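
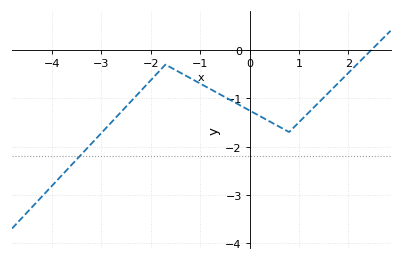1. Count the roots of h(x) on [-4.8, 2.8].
1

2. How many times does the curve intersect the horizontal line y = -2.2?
1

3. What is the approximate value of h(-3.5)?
-2.3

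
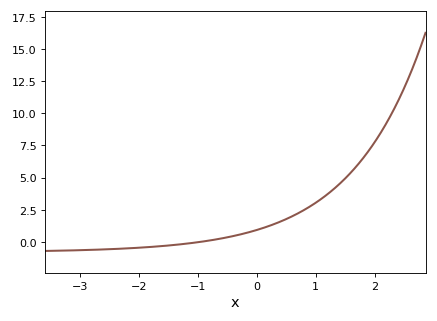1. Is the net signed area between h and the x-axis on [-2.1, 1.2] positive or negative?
positive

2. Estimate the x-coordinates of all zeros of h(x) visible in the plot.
-0.949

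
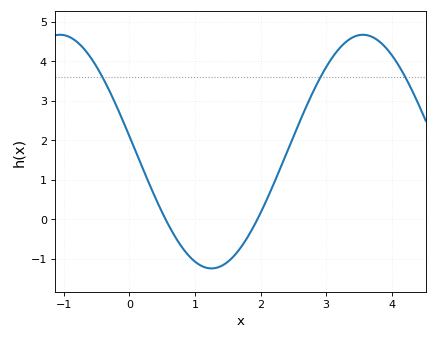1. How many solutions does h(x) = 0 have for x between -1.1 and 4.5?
2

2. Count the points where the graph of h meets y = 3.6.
3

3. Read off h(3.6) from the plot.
4.67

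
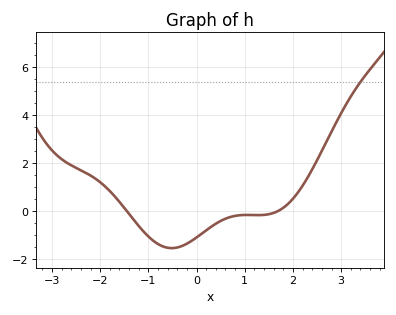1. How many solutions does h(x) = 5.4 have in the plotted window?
1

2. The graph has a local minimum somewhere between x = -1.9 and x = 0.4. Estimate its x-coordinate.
-0.516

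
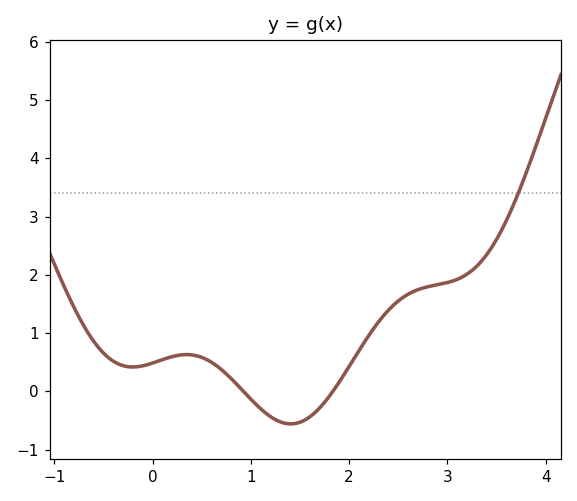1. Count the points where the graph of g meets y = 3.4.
1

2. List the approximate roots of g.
0.925, 1.83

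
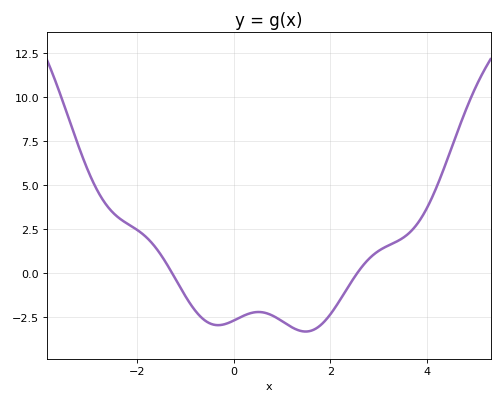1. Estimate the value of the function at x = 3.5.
2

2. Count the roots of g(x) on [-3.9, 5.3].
2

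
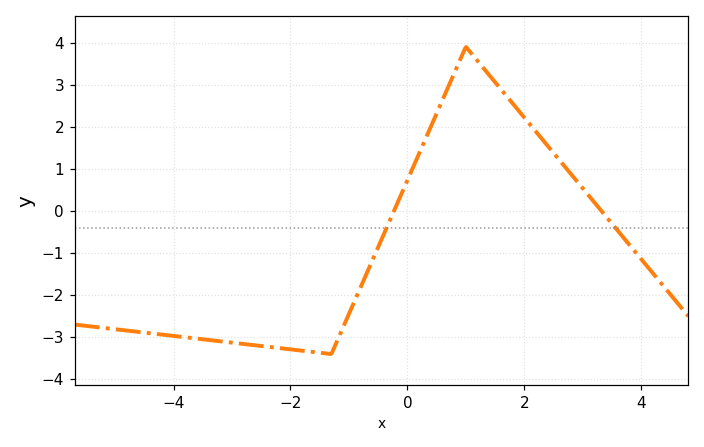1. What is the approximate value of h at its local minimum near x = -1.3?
-3.4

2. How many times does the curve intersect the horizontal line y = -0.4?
2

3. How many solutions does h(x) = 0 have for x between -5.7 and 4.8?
2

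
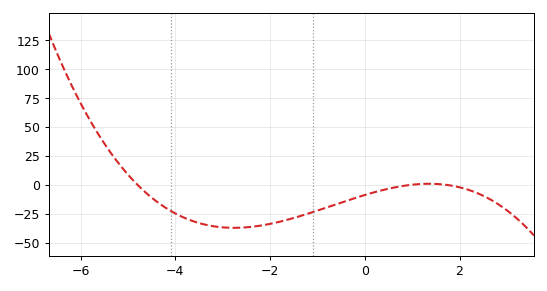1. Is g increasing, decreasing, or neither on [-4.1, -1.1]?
neither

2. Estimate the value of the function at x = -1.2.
-25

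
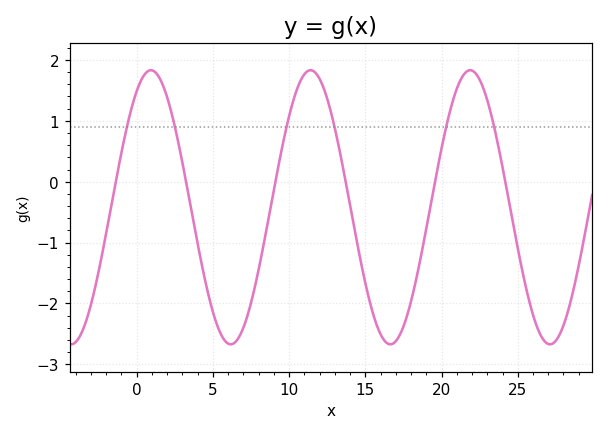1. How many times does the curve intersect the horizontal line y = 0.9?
6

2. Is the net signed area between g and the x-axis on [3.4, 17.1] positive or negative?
negative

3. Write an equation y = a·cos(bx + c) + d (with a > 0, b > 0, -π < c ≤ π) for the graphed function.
y = 2.25cos(0.6x - 0.56) - 0.42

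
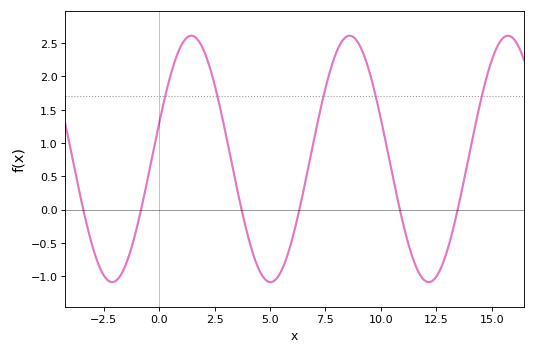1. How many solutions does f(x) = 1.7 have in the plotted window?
5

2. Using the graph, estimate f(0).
1.3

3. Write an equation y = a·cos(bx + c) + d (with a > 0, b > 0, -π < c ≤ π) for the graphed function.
y = 1.85cos(0.88x - 1.3) + 0.76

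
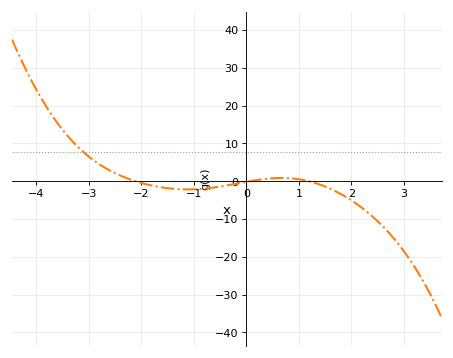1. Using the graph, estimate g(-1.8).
-1.14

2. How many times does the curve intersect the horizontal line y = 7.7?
1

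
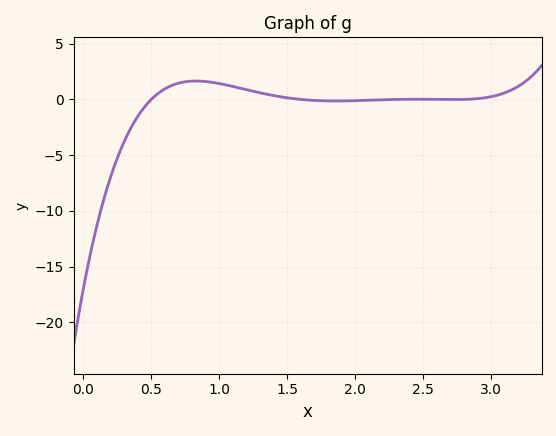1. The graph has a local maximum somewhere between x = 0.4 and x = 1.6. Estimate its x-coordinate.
0.829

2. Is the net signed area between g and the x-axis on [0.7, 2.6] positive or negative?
positive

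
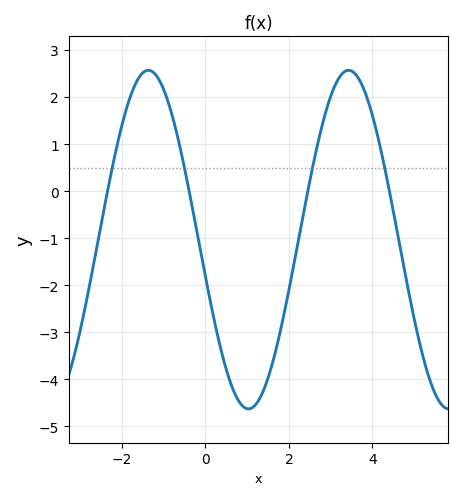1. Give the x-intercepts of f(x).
-2.34, -0.389, 2.45, 4.41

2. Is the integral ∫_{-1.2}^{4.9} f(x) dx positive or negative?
negative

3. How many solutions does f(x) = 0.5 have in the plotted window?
4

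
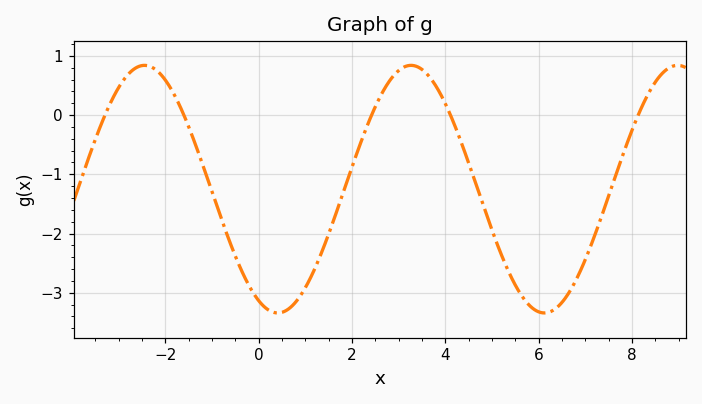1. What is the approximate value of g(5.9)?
-3.28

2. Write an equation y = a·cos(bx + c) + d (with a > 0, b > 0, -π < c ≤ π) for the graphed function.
y = 2.09cos(1.1x + 2.69) - 1.25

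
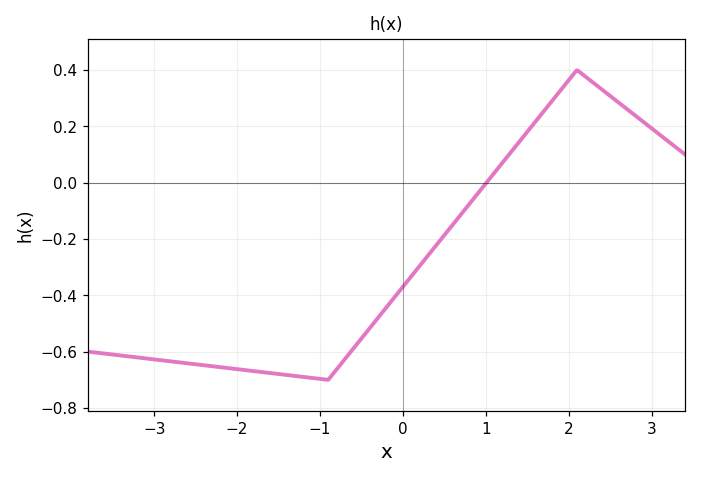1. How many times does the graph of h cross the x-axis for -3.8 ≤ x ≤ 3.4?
1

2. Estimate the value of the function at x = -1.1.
-0.7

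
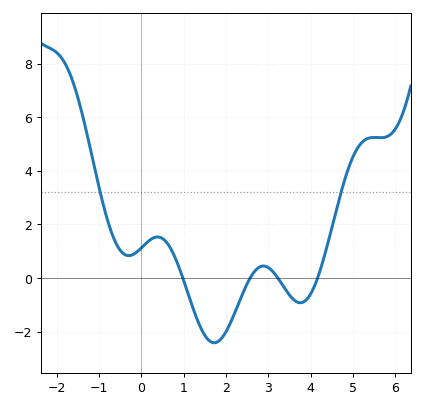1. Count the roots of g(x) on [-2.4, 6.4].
4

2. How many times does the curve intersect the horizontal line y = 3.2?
2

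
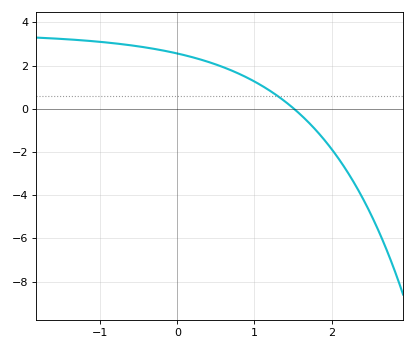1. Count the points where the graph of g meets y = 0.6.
1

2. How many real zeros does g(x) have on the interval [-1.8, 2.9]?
1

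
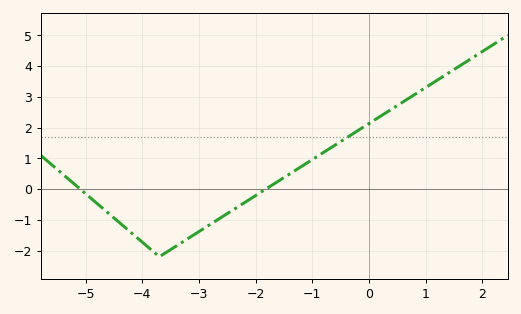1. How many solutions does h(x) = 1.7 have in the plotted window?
1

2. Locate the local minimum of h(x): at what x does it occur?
-3.7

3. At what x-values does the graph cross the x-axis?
-5.1, -1.82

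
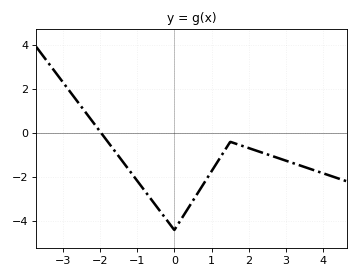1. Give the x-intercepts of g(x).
-1.96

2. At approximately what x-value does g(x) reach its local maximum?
1.5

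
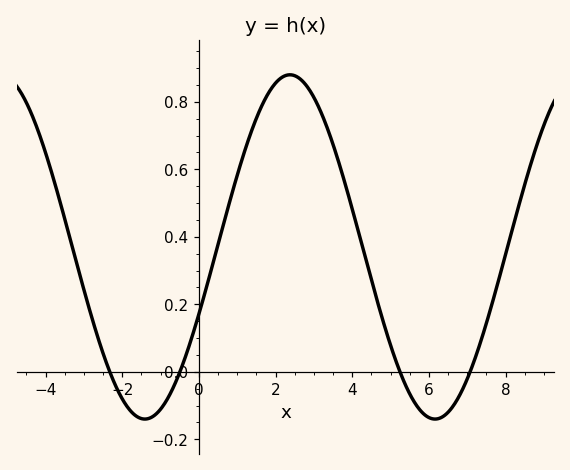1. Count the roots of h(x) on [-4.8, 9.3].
4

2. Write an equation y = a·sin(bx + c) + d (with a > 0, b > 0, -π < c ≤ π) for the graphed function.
y = 0.51sin(0.83x - 0.4) + 0.37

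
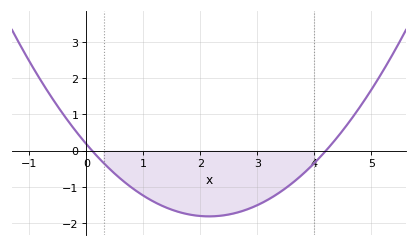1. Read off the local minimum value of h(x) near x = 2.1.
-1.81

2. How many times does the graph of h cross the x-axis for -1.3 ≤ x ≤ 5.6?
2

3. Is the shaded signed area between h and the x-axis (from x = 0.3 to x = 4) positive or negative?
negative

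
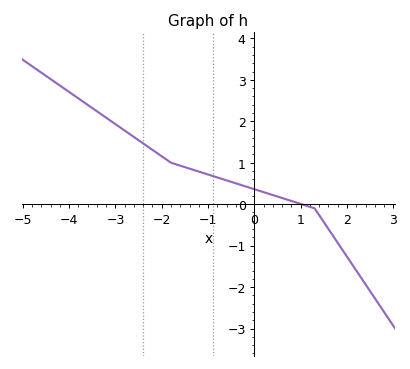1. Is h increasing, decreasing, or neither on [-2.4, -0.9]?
decreasing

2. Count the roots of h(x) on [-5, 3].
1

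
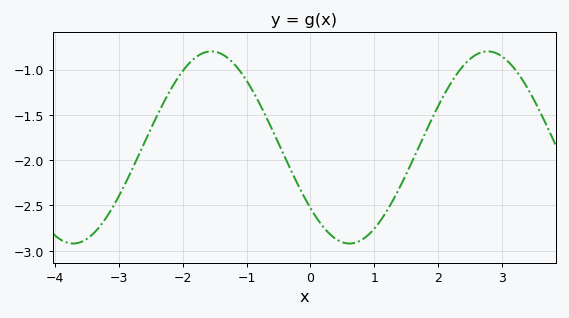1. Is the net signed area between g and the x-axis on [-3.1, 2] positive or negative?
negative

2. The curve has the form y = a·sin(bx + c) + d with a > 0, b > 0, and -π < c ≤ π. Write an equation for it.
y = 1.06sin(1.45x - 2.46) - 1.86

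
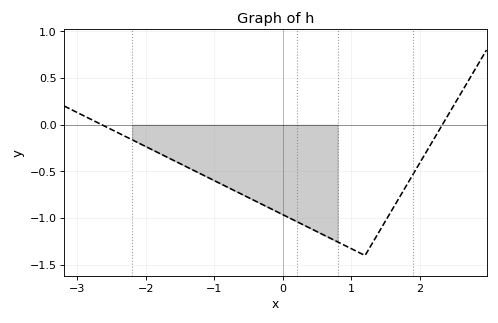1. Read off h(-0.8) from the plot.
-0.65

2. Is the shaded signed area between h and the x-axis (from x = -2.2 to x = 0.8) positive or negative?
negative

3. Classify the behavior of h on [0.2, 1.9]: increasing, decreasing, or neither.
neither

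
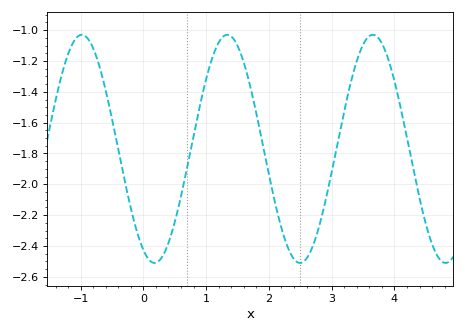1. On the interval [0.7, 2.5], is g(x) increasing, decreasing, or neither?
neither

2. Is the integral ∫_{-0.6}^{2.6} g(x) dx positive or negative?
negative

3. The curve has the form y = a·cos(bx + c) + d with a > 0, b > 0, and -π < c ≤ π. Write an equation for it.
y = 0.74cos(2.7x + 2.7) - 1.77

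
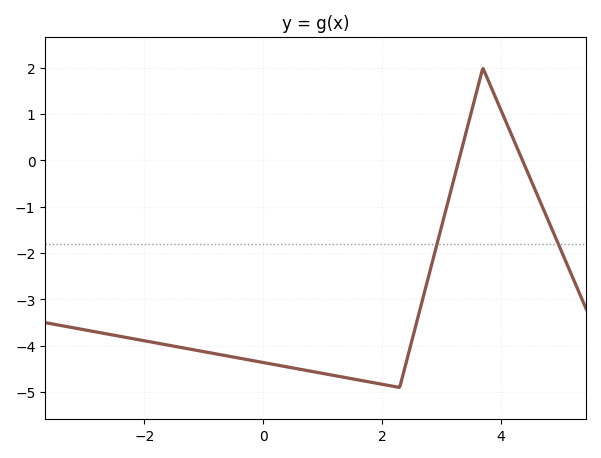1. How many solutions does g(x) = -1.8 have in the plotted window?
2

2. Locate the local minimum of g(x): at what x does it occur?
2.2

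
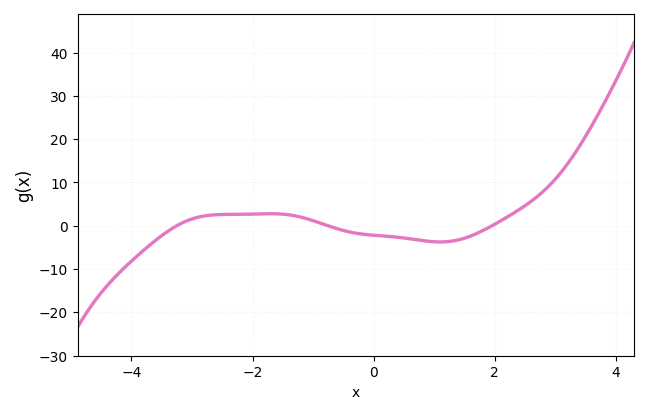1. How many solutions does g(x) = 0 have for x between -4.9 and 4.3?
3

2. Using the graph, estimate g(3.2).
14.3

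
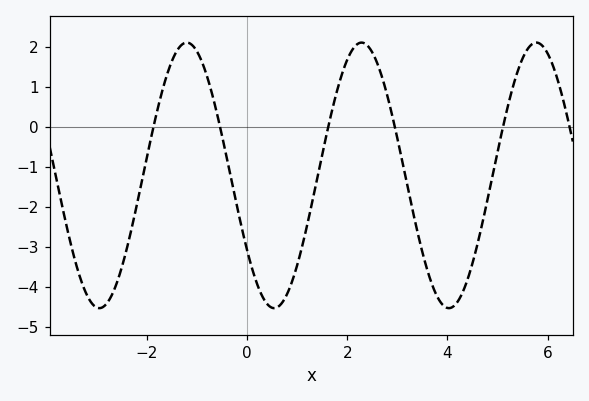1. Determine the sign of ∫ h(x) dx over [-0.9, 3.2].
negative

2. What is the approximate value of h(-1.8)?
0.4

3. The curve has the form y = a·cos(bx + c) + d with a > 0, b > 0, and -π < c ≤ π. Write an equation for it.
y = 3.32cos(1.8x + 2.2) - 1.21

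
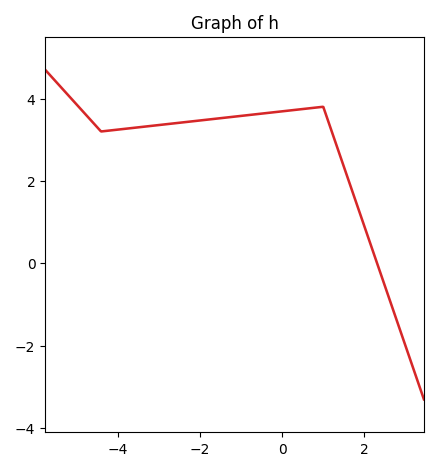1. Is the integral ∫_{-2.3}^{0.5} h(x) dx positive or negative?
positive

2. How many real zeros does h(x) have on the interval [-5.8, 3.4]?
1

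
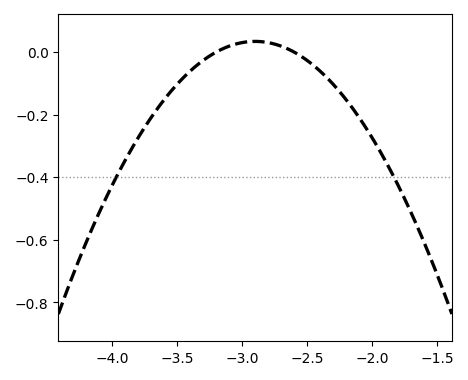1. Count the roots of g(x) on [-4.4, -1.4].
2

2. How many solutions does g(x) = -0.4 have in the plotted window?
2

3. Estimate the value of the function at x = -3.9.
-0.346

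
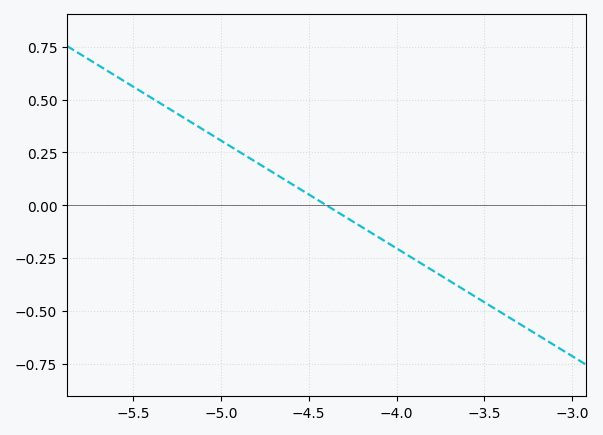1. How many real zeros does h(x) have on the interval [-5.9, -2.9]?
1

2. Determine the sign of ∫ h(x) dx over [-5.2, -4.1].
positive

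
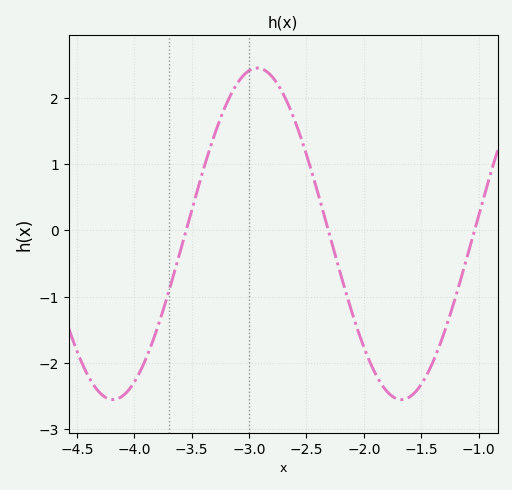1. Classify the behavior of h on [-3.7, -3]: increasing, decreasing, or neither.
increasing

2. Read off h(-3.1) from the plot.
2.2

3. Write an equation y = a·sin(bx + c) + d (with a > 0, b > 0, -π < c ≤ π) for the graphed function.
y = 2.5sin(2.5x + 2.6) - 0.05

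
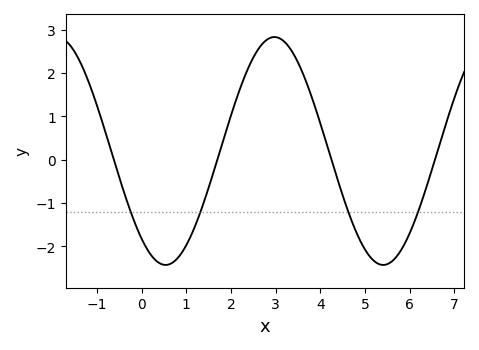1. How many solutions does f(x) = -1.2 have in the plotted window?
4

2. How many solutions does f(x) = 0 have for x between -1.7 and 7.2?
4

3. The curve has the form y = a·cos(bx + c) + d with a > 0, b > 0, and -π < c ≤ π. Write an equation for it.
y = 2.63cos(1.3x + 2.5) + 0.2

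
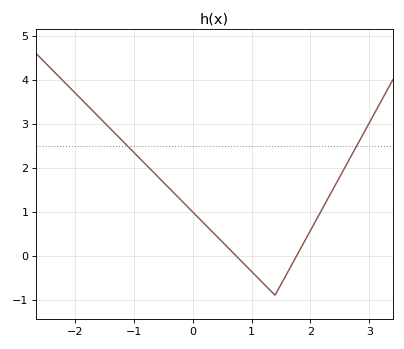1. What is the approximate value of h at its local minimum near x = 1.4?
-0.9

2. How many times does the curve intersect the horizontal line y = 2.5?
2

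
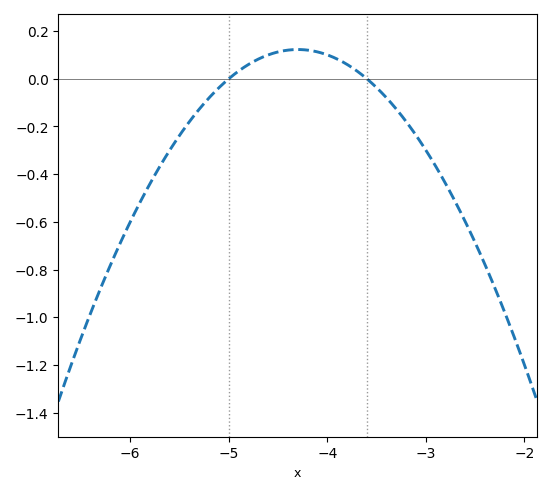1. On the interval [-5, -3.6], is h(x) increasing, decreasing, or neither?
neither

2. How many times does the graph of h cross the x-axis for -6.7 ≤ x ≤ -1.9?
2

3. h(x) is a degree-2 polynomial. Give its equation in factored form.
y = -0.25(x + 5)(x + 3.6)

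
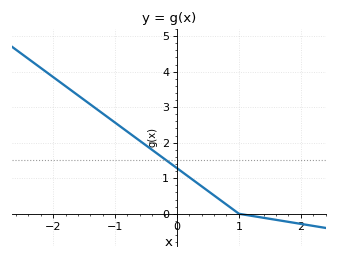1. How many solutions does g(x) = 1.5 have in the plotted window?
1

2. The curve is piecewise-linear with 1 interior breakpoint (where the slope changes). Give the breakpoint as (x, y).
(1, 0)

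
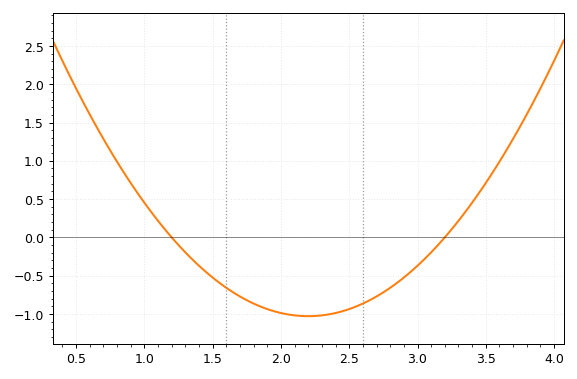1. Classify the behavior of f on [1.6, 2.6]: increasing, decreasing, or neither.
neither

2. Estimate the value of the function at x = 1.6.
-0.659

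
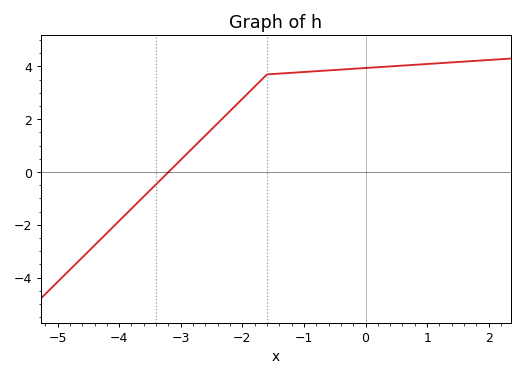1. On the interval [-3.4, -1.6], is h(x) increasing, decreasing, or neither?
increasing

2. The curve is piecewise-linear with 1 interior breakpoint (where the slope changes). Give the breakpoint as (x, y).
(-1.6, 3.7)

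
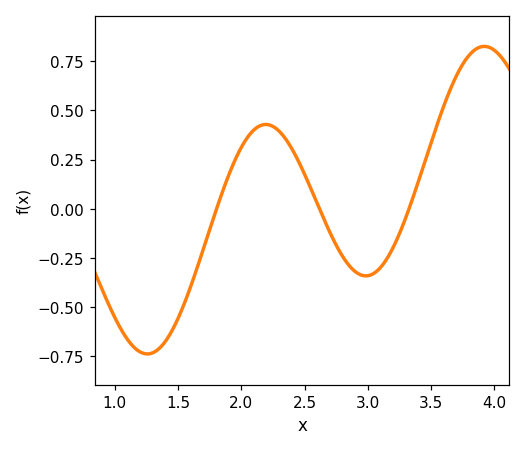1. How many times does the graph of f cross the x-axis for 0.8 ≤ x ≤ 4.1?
3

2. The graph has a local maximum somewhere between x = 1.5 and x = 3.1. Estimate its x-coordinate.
2.19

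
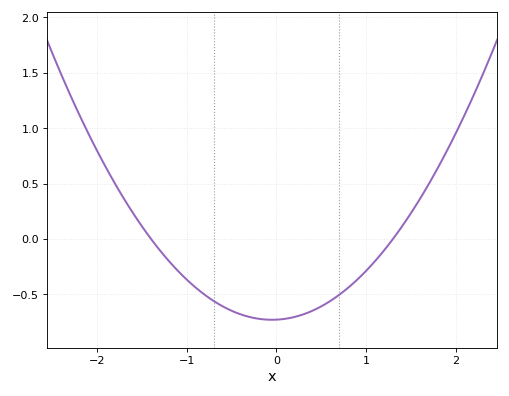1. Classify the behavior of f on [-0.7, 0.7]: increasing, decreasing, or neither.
neither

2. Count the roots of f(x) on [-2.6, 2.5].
2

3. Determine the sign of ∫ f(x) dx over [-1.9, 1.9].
negative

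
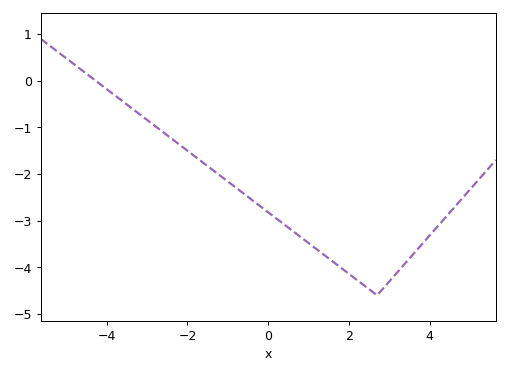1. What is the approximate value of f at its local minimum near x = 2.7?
-4.6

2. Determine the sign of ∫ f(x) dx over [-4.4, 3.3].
negative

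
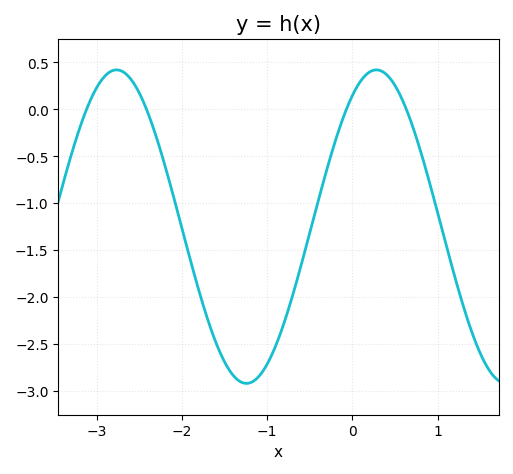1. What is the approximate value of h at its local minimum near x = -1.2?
-2.92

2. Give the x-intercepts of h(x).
-3.12, -2.42, -0.07, 0.633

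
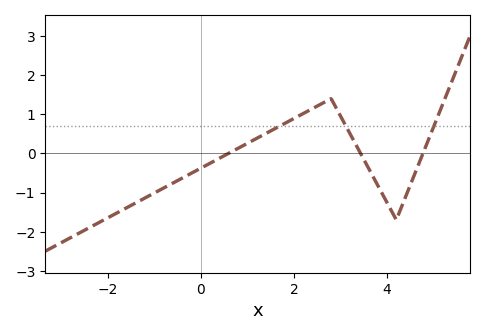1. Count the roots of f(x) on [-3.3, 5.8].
3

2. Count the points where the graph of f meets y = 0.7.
3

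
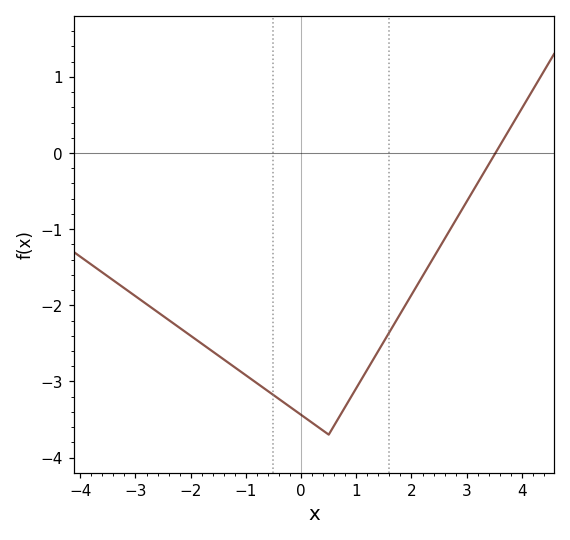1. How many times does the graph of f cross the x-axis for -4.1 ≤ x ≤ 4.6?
1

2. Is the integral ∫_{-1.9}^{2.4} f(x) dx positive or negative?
negative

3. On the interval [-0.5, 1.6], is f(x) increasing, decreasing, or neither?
neither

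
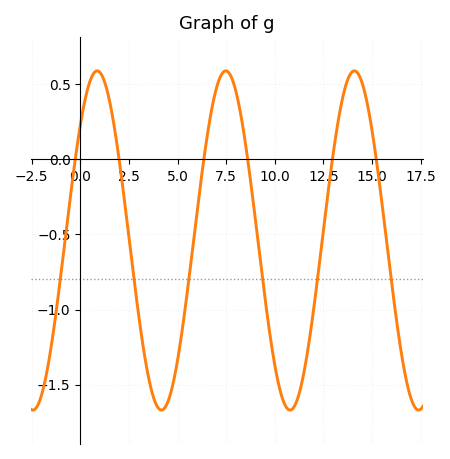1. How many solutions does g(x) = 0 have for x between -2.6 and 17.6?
6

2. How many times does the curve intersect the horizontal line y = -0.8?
6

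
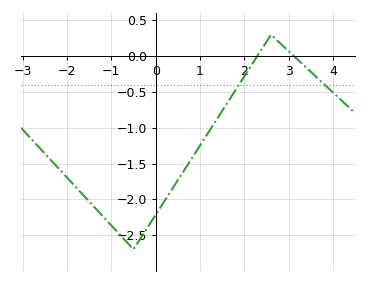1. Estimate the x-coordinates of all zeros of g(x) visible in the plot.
2.29, 3.12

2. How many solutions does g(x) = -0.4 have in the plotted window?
2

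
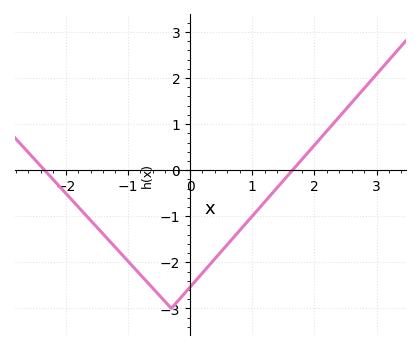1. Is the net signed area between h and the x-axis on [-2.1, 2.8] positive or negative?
negative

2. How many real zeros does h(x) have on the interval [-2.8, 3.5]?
2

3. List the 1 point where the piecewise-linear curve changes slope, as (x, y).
(-0.3, -3)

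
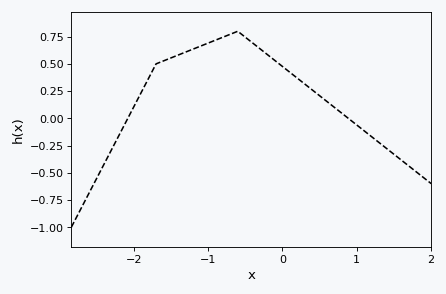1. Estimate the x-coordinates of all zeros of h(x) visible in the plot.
-2.08, 0.886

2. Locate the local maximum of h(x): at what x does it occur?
-0.6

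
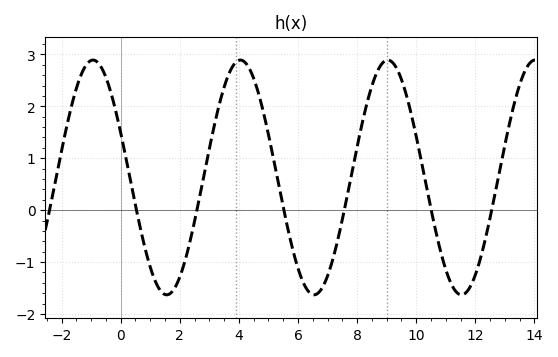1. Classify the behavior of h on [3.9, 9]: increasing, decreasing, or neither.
neither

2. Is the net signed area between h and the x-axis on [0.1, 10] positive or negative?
positive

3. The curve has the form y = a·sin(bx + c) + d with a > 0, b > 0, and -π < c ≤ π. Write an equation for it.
y = 2.26sin(1.3x + 2.8) + 0.63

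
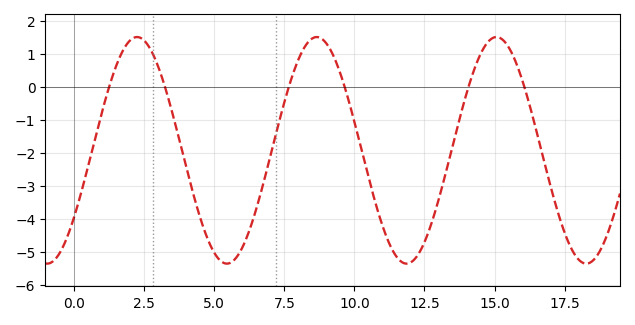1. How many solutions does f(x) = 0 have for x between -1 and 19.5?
6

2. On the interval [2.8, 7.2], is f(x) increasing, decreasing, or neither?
neither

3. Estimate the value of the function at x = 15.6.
1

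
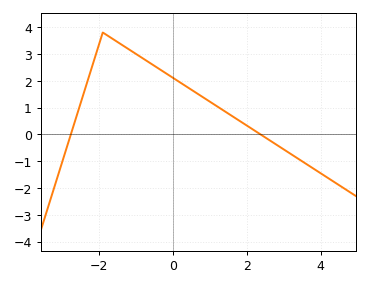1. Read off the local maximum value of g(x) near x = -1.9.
3.8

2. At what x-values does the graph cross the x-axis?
-2.8, 2.4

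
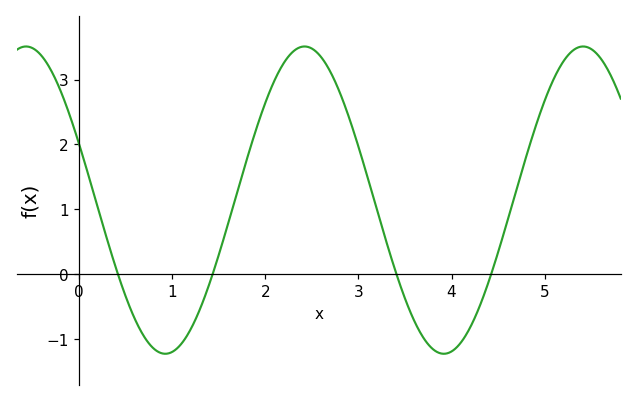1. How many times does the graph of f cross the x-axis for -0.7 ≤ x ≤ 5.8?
4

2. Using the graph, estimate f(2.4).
3.51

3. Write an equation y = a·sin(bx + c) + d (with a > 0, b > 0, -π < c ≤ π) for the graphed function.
y = 2.37sin(2.1x + 2.77) + 1.14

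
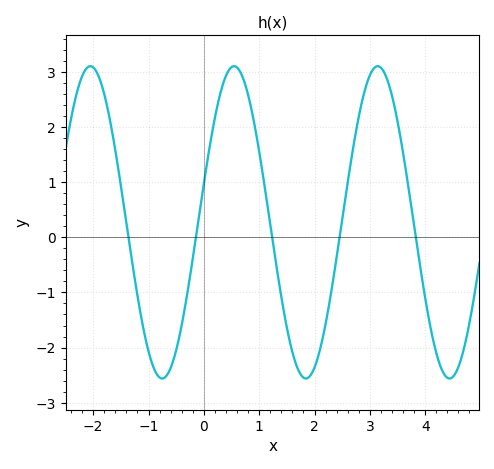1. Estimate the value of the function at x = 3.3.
2.9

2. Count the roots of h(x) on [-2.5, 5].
5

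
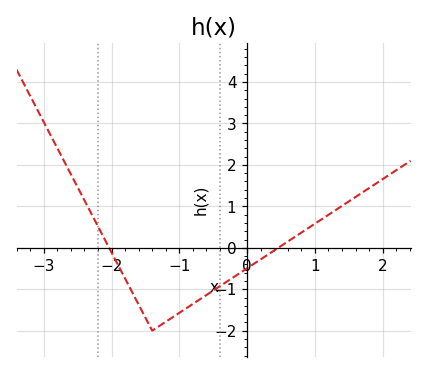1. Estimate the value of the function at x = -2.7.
2.1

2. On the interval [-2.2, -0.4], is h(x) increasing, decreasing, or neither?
neither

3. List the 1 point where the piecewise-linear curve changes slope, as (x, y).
(-1.4, -2)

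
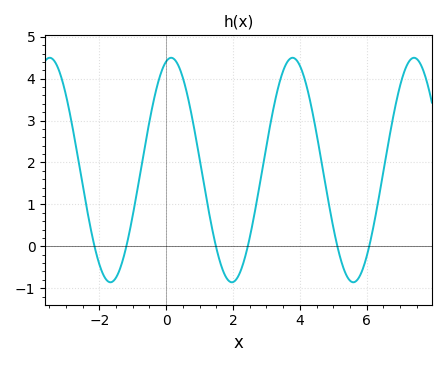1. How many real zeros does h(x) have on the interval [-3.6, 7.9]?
6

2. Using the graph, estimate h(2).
-0.9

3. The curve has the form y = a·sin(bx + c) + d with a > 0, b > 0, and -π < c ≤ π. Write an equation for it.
y = 2.68sin(1.7x + 1.3) + 1.82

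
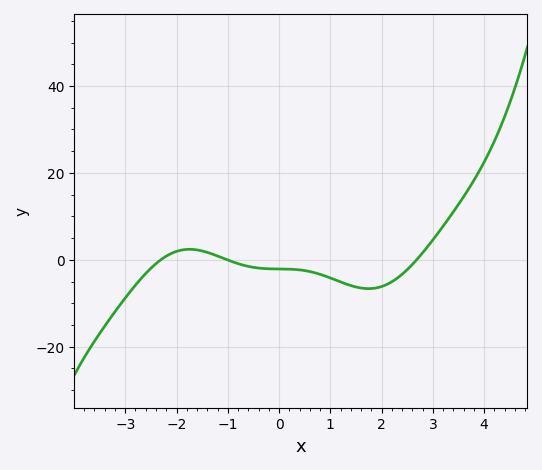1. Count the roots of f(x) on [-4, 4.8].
3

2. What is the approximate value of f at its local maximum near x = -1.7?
2.42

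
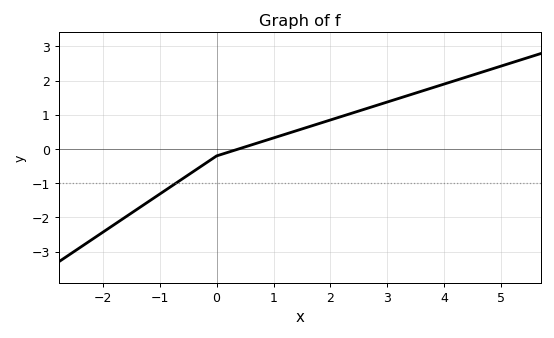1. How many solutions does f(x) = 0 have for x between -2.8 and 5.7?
1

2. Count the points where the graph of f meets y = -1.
1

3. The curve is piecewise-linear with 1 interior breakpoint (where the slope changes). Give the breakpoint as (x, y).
(0, -0.2)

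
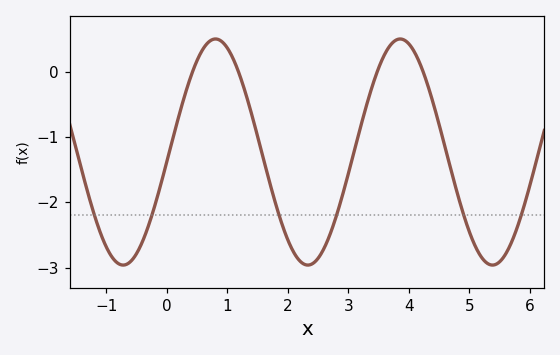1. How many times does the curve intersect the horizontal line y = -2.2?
6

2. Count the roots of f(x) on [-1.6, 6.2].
4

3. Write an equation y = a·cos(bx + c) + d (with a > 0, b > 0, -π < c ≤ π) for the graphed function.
y = 1.73cos(2.1x - 1.7) - 1.23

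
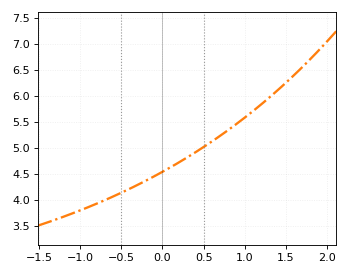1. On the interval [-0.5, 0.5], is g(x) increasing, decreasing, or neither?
increasing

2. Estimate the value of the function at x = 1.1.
5.71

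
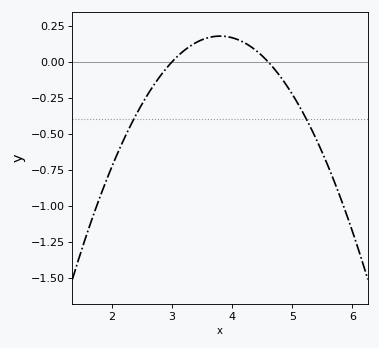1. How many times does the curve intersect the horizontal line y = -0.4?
2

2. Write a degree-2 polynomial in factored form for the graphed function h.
y = -0.28(x - 3)(x - 4.6)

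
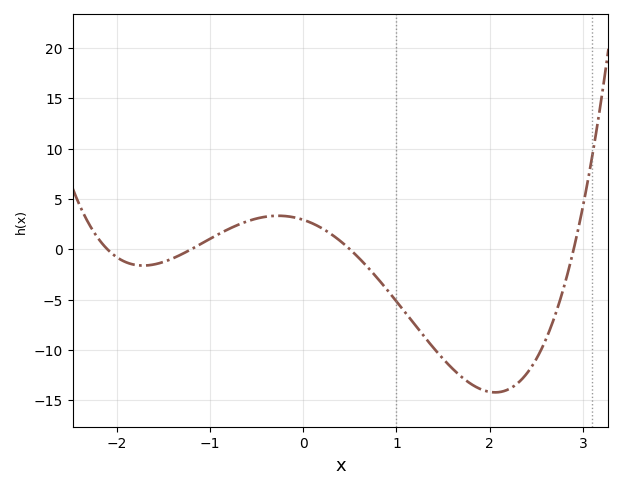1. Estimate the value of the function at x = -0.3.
3.32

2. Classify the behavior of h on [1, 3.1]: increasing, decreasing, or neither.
neither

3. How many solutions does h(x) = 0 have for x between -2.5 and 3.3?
4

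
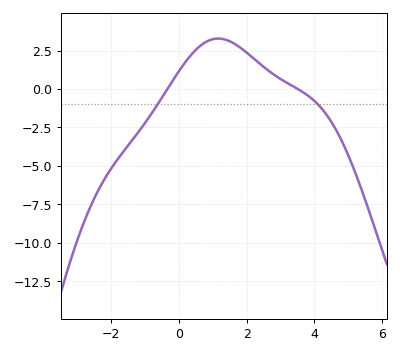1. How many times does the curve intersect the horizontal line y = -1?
2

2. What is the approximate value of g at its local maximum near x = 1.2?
3.2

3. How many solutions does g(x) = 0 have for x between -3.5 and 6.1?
2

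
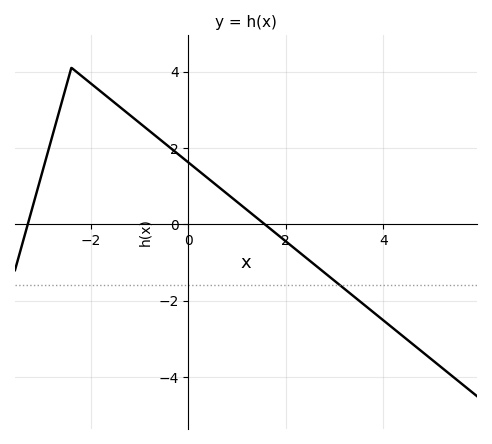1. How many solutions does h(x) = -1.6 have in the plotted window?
1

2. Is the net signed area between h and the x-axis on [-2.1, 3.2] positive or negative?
positive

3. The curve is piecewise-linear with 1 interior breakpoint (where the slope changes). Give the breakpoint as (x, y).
(-2.4, 4.1)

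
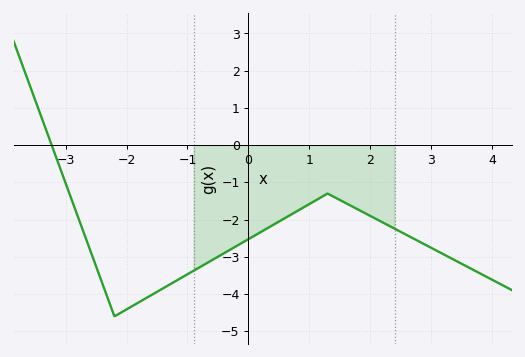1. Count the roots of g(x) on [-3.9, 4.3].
1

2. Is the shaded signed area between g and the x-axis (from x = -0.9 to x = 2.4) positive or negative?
negative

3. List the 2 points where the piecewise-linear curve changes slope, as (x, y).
(-2.2, -4.6); (1.3, -1.3)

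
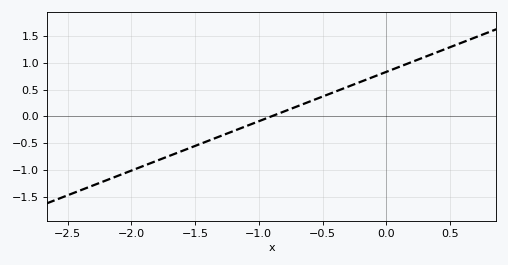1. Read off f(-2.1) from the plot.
-1.1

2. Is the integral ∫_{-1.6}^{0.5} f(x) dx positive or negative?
positive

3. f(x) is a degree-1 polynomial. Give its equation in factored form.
y = 0.92(x + 0.9)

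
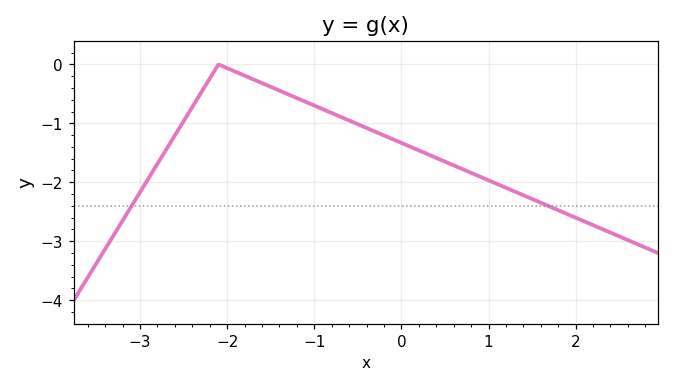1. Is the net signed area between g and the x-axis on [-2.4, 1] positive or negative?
negative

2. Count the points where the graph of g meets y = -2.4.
2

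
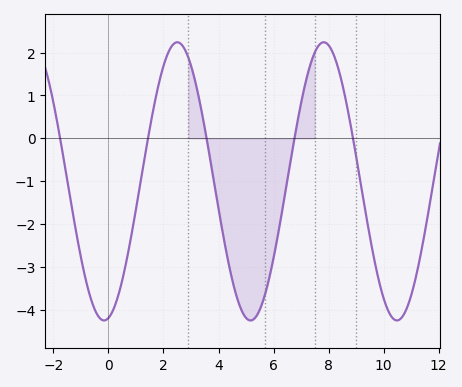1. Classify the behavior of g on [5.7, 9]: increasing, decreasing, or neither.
neither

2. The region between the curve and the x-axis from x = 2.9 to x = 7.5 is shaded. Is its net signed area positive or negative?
negative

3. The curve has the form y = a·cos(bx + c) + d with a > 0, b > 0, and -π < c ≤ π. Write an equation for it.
y = 3.24cos(1.18x - 2.95) - 1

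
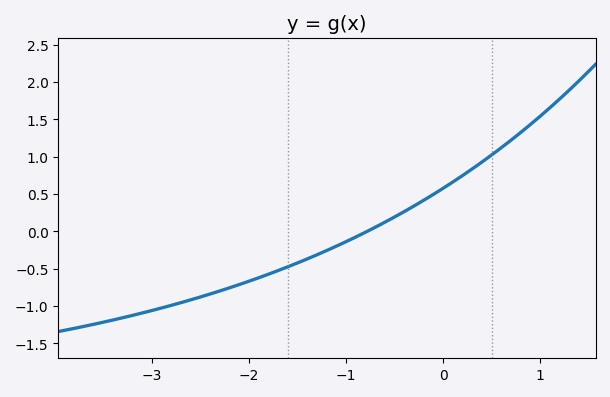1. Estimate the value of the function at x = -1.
-0.135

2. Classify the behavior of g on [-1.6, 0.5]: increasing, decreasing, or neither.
increasing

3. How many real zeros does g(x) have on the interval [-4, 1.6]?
1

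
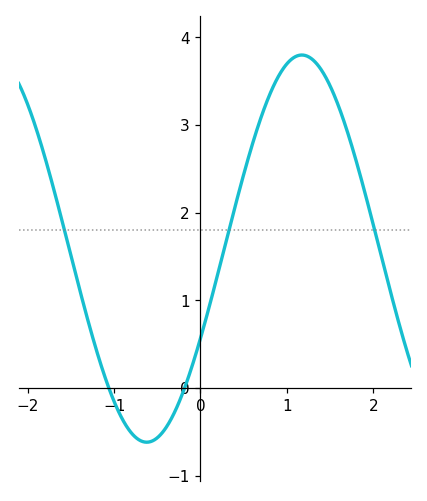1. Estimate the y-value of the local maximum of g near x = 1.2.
3.8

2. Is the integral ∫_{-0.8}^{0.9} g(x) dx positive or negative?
positive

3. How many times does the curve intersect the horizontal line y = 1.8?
3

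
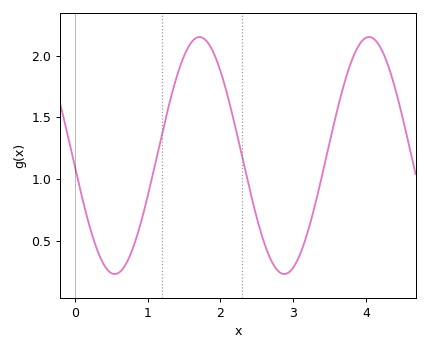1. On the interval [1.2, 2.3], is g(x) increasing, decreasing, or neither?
neither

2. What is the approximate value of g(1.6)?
2.11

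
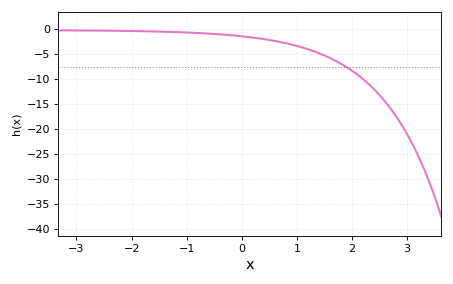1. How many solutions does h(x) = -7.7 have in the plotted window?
1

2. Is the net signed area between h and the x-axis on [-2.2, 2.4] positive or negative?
negative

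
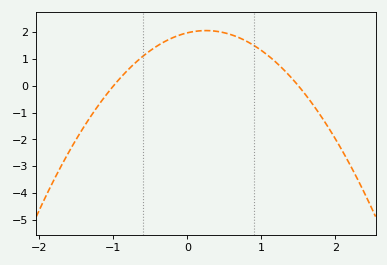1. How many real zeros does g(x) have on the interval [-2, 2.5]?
2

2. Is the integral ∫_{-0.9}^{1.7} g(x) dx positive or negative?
positive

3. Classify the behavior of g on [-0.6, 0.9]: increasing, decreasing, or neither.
neither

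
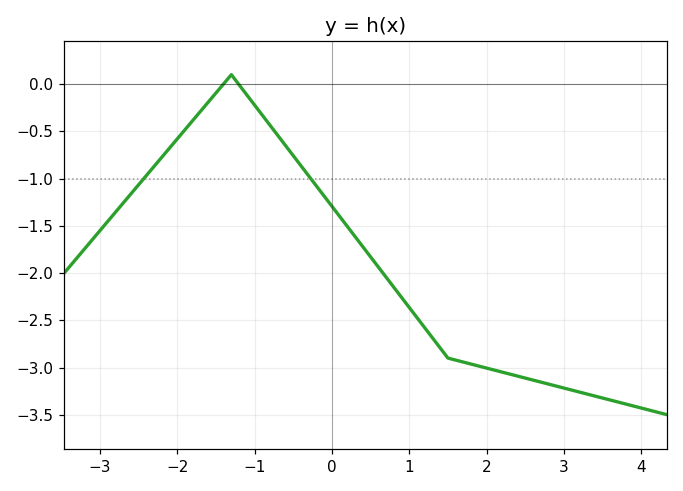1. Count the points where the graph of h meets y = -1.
2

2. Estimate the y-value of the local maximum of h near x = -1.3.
0.1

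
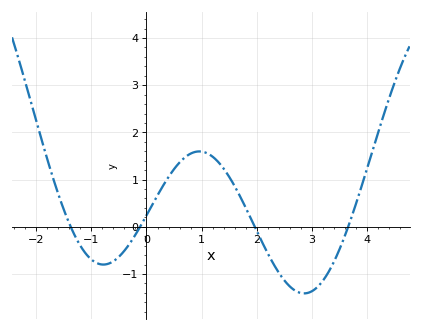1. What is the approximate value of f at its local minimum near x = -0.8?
-0.799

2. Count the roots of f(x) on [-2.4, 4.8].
4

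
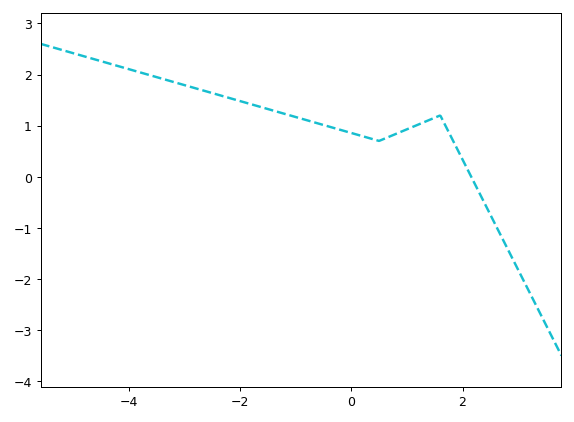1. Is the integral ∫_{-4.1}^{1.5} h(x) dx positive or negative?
positive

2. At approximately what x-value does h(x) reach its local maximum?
1.6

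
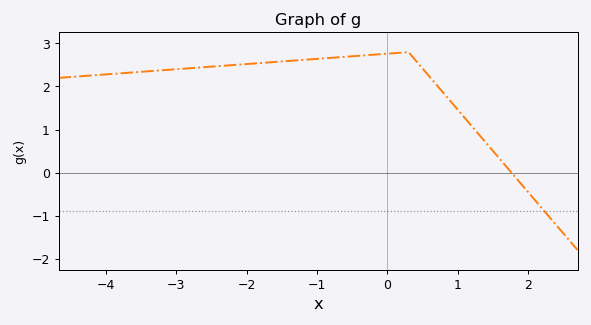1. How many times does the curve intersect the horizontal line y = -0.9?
1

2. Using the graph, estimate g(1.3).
0.9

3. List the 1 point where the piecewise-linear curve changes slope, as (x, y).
(0.3, 2.8)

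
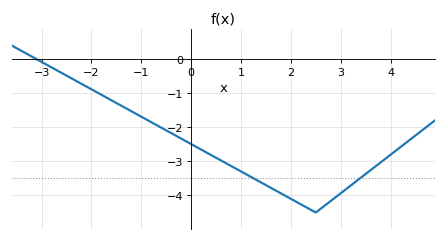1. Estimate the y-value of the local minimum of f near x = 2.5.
-4.5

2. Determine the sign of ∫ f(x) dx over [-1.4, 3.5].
negative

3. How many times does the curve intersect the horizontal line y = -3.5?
2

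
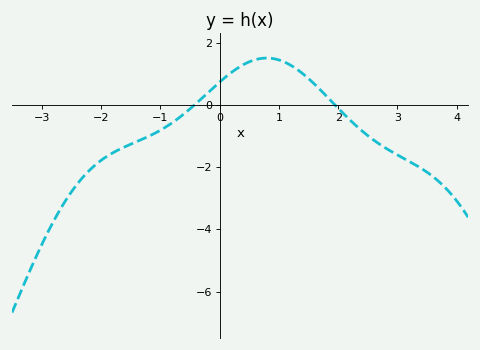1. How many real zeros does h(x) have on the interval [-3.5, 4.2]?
2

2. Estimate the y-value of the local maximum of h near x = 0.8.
1.51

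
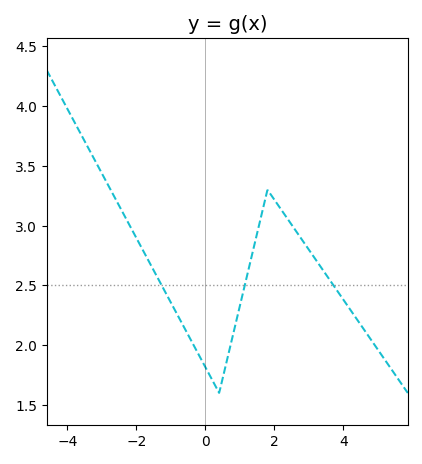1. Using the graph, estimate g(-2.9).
3.38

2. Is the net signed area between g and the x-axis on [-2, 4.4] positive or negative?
positive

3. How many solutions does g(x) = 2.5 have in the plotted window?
3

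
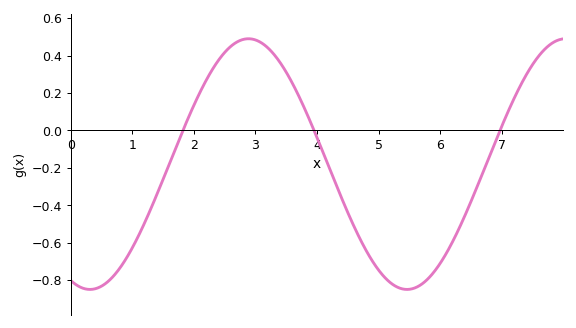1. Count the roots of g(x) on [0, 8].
3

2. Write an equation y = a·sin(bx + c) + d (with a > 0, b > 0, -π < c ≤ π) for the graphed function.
y = 0.67sin(1.2x - 2) - 0.18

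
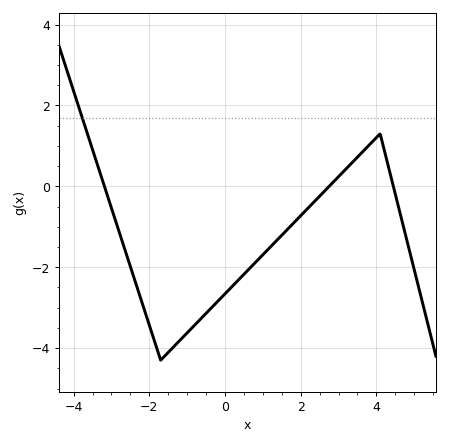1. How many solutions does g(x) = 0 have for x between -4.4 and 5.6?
3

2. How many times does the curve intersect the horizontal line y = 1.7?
1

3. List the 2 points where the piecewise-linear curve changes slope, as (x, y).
(-1.7, -4.3); (4.1, 1.3)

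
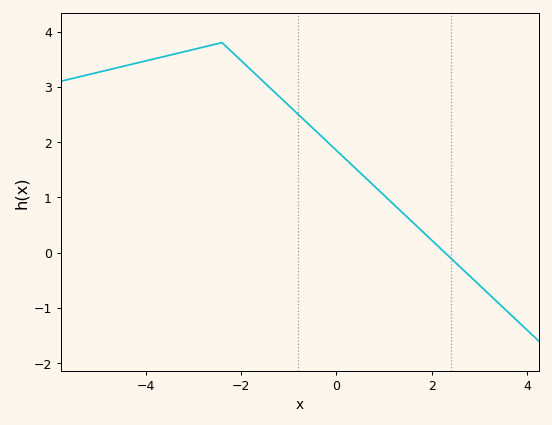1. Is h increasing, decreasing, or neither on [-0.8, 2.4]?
decreasing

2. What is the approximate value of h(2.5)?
-0.182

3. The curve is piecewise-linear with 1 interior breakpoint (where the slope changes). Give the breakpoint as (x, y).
(-2.4, 3.8)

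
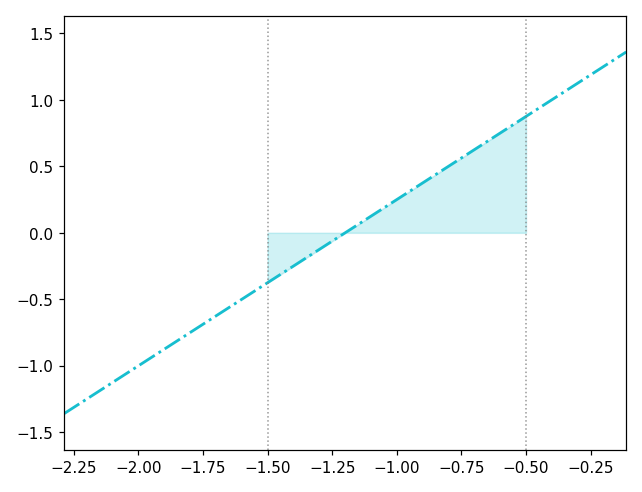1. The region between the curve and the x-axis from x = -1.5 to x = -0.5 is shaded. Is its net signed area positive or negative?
positive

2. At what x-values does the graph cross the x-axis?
-1.2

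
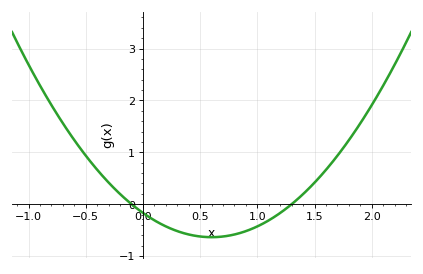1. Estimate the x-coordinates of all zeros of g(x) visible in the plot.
-0.1, 1.3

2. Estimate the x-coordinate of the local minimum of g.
0.6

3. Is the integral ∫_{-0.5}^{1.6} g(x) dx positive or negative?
negative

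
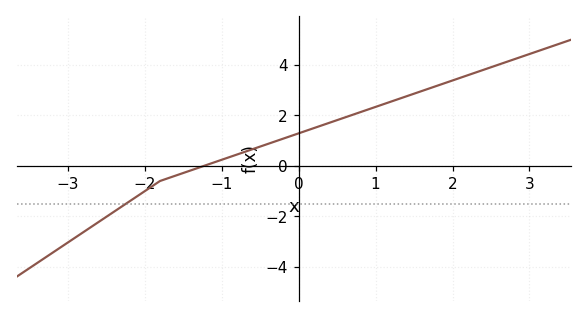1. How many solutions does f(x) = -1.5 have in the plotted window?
1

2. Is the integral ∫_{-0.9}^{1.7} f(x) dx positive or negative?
positive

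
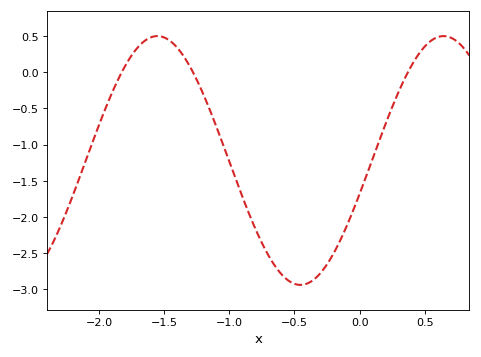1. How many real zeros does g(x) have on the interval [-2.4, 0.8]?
3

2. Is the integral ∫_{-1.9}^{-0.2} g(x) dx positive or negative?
negative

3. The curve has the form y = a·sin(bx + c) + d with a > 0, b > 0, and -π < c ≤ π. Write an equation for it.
y = 1.72sin(2.9x - 0.27) - 1.22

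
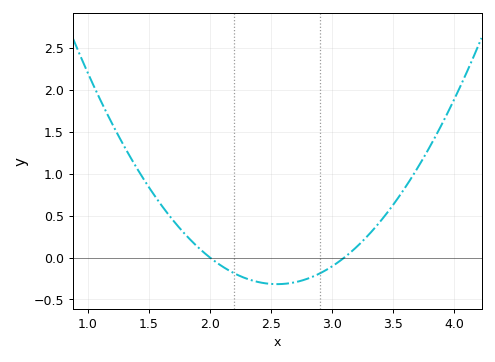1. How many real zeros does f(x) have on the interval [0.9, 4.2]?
2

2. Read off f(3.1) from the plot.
0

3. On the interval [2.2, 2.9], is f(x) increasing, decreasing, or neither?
neither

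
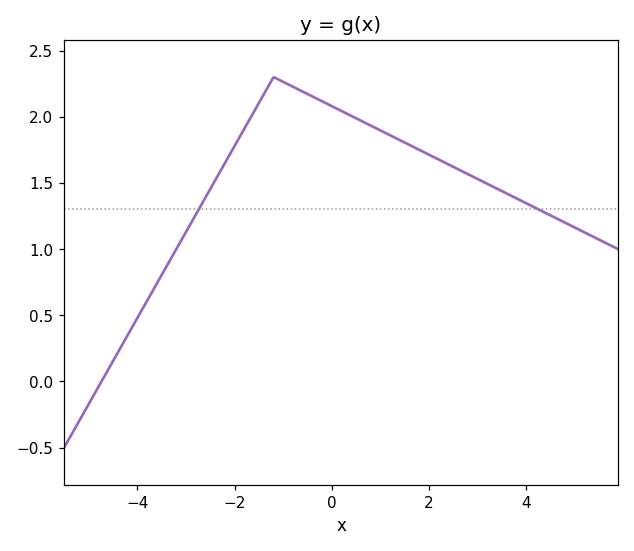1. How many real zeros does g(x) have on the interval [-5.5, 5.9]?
1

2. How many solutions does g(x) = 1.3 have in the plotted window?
2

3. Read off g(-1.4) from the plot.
2.15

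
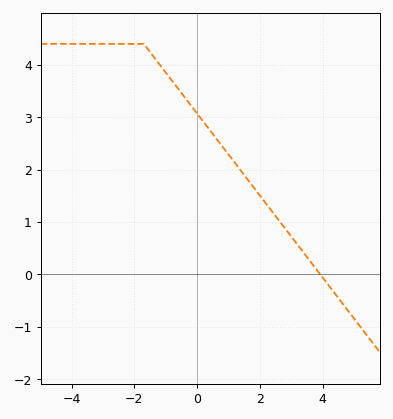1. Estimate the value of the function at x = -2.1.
4.4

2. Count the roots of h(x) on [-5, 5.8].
1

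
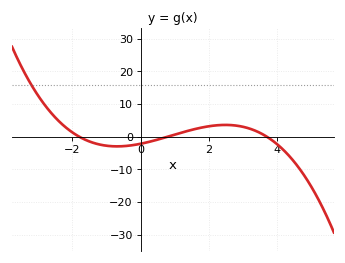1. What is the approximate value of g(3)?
3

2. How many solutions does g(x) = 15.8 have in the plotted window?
1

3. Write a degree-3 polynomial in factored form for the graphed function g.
y = -0.41(x + 1.8)(x - 0.8)(x - 3.7)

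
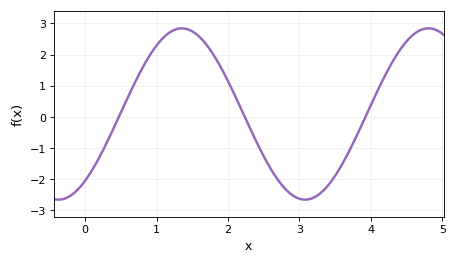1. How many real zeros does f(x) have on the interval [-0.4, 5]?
3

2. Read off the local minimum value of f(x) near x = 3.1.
-2.66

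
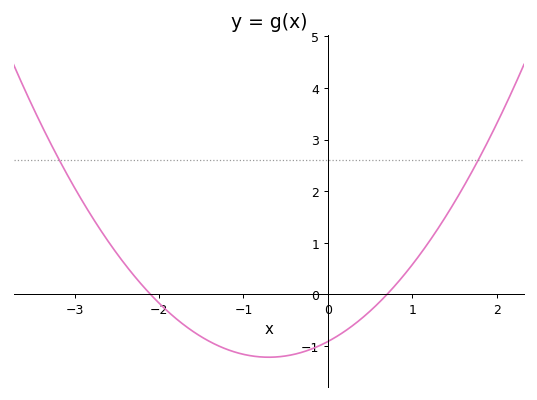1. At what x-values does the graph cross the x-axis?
-2.1, 0.7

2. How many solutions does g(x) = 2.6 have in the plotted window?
2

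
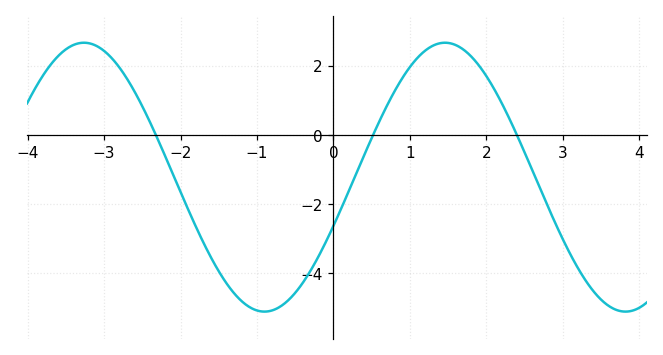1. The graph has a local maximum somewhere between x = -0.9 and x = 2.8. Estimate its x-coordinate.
1.4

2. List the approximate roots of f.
-2.4, 0.6, 2.4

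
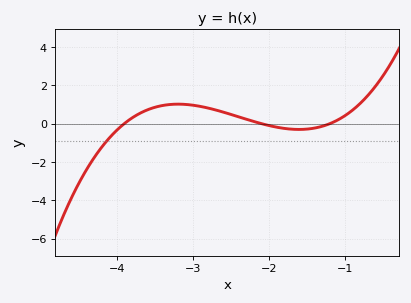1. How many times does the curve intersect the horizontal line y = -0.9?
1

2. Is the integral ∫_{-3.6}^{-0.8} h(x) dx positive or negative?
positive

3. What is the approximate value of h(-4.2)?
-1.2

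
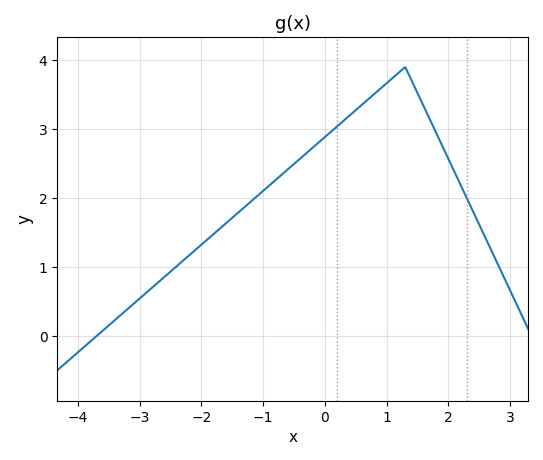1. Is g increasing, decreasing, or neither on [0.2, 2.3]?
neither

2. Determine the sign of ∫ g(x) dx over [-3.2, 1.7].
positive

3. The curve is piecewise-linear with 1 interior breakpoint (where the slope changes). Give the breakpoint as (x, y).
(1.3, 3.9)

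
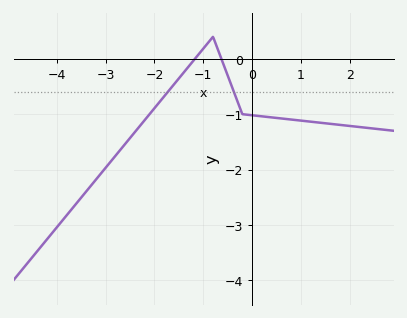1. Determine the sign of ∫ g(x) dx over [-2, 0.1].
negative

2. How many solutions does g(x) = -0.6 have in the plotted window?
2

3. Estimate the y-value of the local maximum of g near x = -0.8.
0.4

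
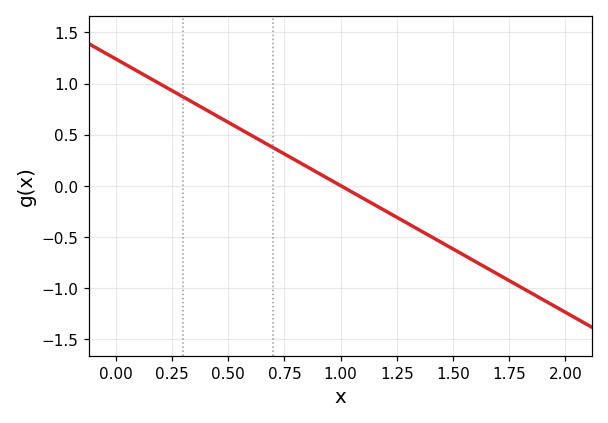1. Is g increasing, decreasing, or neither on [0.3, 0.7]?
decreasing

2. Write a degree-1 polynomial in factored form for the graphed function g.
y = -1.24(x - 1)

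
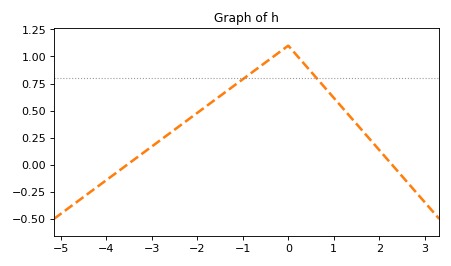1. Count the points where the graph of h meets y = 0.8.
2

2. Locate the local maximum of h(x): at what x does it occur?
0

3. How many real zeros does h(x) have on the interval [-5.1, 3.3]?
2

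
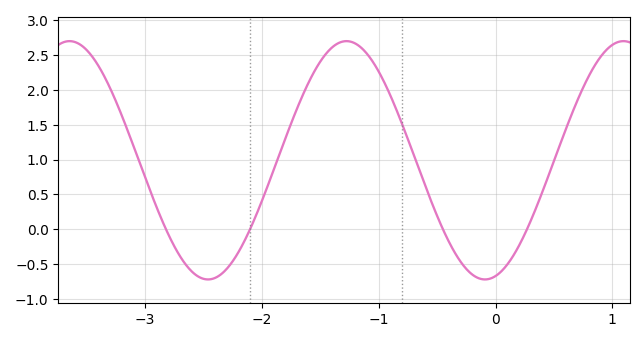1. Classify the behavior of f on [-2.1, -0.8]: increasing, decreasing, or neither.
neither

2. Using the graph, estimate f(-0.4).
-0.176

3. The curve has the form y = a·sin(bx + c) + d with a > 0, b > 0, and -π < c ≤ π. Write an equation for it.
y = 1.71sin(2.65x - 1.33) + 0.99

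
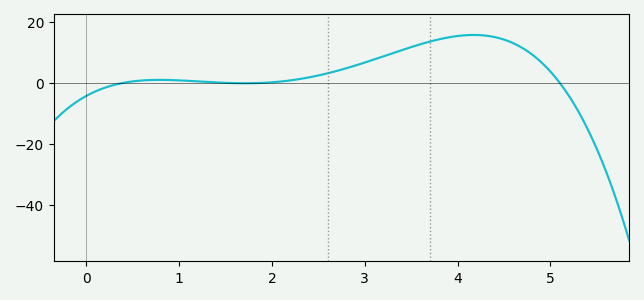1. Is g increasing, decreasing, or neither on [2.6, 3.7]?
increasing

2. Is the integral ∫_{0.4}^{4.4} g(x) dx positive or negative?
positive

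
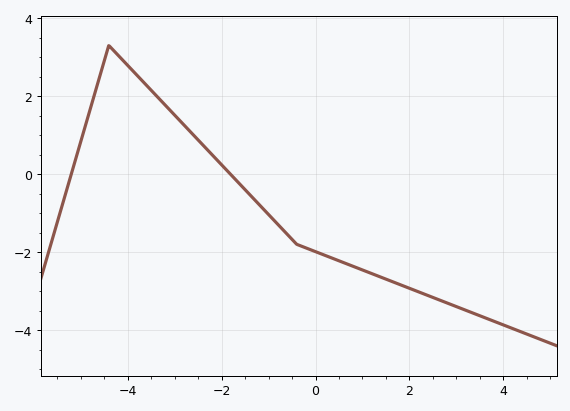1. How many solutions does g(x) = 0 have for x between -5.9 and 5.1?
2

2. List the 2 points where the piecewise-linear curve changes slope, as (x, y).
(-4.4, 3.3); (-0.4, -1.8)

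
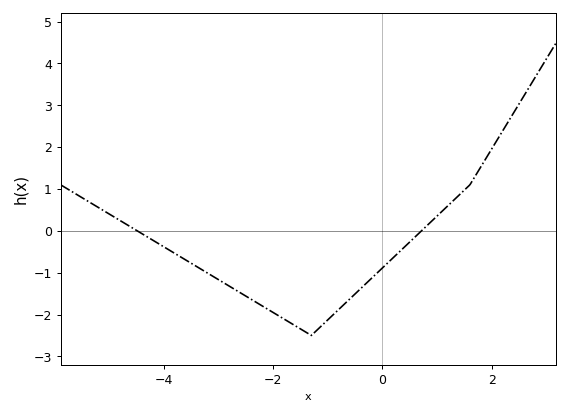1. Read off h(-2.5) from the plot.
-1.6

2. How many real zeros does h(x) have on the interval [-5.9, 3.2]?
2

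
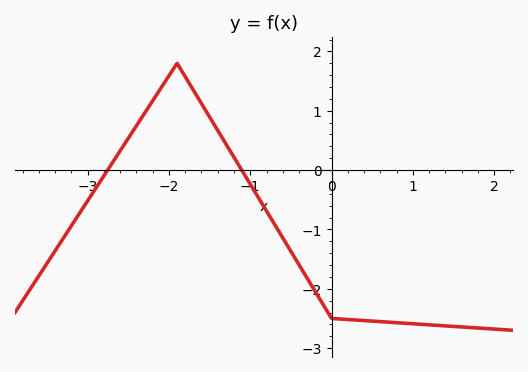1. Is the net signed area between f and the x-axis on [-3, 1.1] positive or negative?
negative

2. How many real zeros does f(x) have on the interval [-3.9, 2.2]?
2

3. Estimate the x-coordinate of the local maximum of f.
-1.9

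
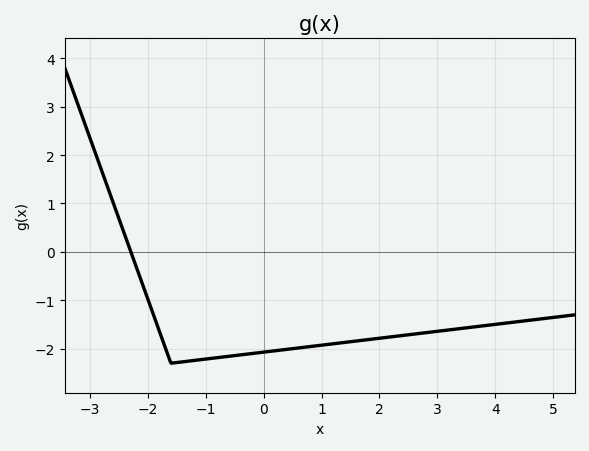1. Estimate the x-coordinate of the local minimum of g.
-1.6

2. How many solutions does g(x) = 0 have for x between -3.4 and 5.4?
1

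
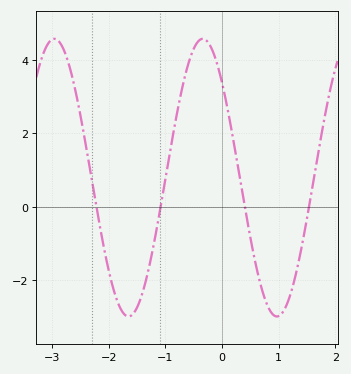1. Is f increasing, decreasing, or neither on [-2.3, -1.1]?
neither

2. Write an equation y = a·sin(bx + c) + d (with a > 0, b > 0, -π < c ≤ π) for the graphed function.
y = 3.78sin(2.4x + 2.4) + 0.79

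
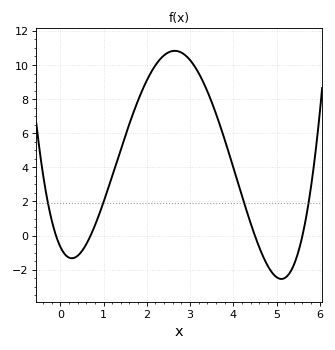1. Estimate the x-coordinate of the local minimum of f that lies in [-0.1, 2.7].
0.3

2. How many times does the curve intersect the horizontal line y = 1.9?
4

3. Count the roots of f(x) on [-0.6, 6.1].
4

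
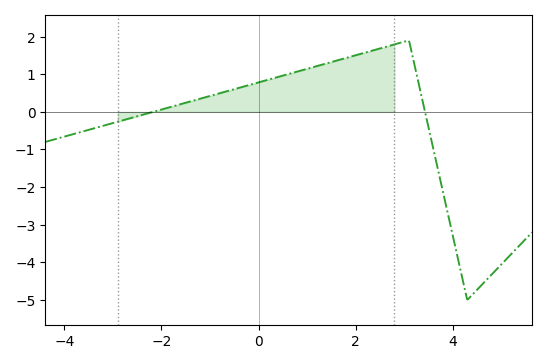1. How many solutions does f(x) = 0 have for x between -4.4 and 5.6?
2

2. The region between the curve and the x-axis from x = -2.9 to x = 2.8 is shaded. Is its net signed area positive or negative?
positive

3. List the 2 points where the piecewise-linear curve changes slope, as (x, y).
(3.1, 1.9); (4.3, -5)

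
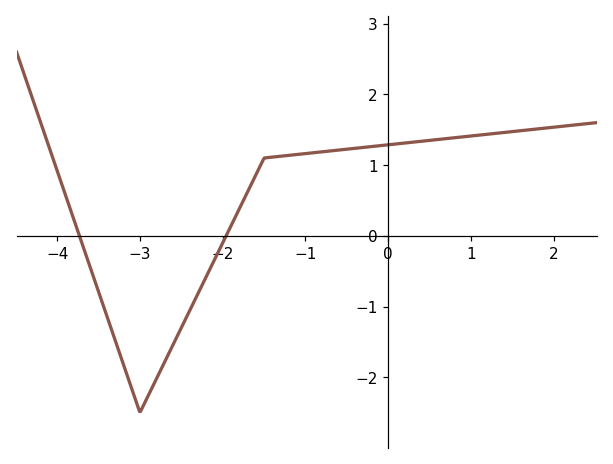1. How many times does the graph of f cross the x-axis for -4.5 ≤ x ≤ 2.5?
2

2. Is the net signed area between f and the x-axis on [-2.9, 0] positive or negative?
positive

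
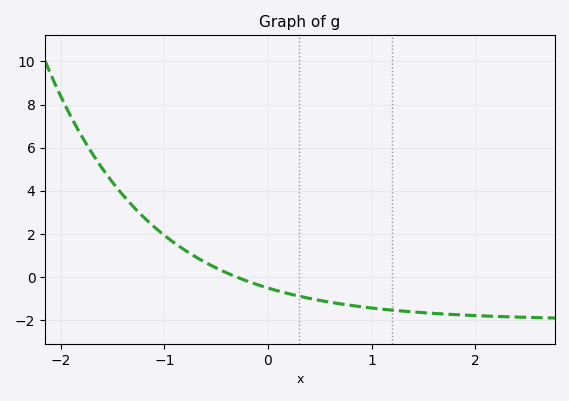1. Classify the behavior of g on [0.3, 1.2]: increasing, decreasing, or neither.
decreasing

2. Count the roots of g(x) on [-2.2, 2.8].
1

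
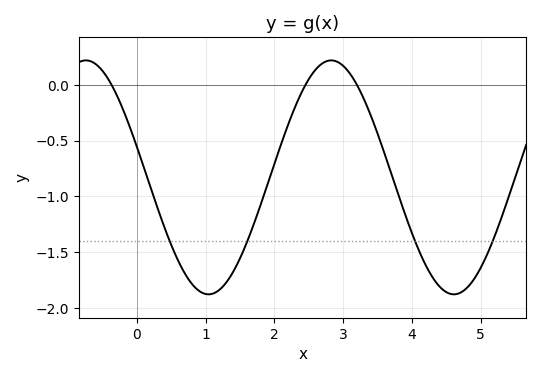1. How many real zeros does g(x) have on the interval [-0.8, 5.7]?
3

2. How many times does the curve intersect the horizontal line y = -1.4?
4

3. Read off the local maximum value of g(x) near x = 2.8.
0.22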